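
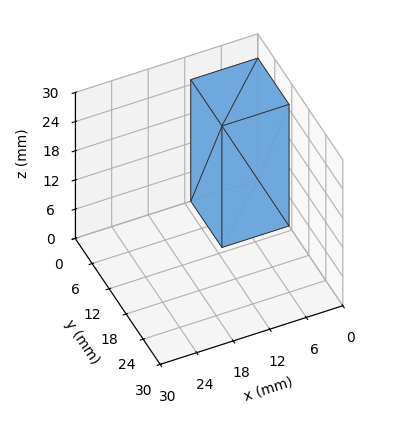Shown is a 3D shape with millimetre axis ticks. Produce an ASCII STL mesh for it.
Reading the render: the shape is a rectangular box, roughly 11 × 11 mm footprint and 25 mm tall (dimensions read to the nearest mm from the axis ticks). For the STL, each face is triangulated and given an outward normal.

solid part
  facet normal 0.0000 0.0000 -1.0000
    outer loop
      vertex 11.00 11.00 0.00
      vertex 11.00 0.00 0.00
      vertex 0.00 0.00 0.00
    endloop
  endfacet
  facet normal 0.0000 0.0000 -1.0000
    outer loop
      vertex 0.00 11.00 0.00
      vertex 11.00 11.00 0.00
      vertex 0.00 0.00 0.00
    endloop
  endfacet
  facet normal 0.0000 0.0000 1.0000
    outer loop
      vertex 0.00 0.00 25.00
      vertex 11.00 0.00 25.00
      vertex 11.00 11.00 25.00
    endloop
  endfacet
  facet normal 0.0000 0.0000 1.0000
    outer loop
      vertex 0.00 0.00 25.00
      vertex 11.00 11.00 25.00
      vertex 0.00 11.00 25.00
    endloop
  endfacet
  facet normal 0.0000 -1.0000 0.0000
    outer loop
      vertex 0.00 0.00 0.00
      vertex 11.00 0.00 0.00
      vertex 11.00 0.00 25.00
    endloop
  endfacet
  facet normal 0.0000 -1.0000 0.0000
    outer loop
      vertex 0.00 0.00 0.00
      vertex 11.00 0.00 25.00
      vertex 0.00 0.00 25.00
    endloop
  endfacet
  facet normal 0.0000 1.0000 0.0000
    outer loop
      vertex 11.00 11.00 25.00
      vertex 11.00 11.00 0.00
      vertex 0.00 11.00 0.00
    endloop
  endfacet
  facet normal 0.0000 1.0000 0.0000
    outer loop
      vertex 0.00 11.00 25.00
      vertex 11.00 11.00 25.00
      vertex 0.00 11.00 0.00
    endloop
  endfacet
  facet normal -1.0000 0.0000 0.0000
    outer loop
      vertex 0.00 11.00 25.00
      vertex 0.00 11.00 0.00
      vertex 0.00 0.00 0.00
    endloop
  endfacet
  facet normal -1.0000 0.0000 0.0000
    outer loop
      vertex 0.00 0.00 25.00
      vertex 0.00 11.00 25.00
      vertex 0.00 0.00 0.00
    endloop
  endfacet
  facet normal 1.0000 0.0000 0.0000
    outer loop
      vertex 11.00 0.00 0.00
      vertex 11.00 11.00 0.00
      vertex 11.00 11.00 25.00
    endloop
  endfacet
  facet normal 1.0000 0.0000 0.0000
    outer loop
      vertex 11.00 0.00 0.00
      vertex 11.00 11.00 25.00
      vertex 11.00 0.00 25.00
    endloop
  endfacet
endsolid part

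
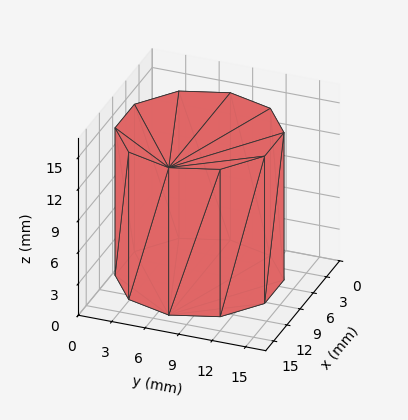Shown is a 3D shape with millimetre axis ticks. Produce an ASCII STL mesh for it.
Reading the render: the shape is a regular 10-sided prism (a cylinder approximated with 10 flat sides), circumscribed radius ≈ 7 mm, height ≈ 14 mm (dimensions read to the nearest mm from the axis ticks). For the STL, each face is triangulated and given an outward normal.

solid part
  facet normal 0.0000 0.0000 -1.0000
    outer loop
      vertex 9.2 13.7 0.0
      vertex 12.7 11.1 0.0
      vertex 14.0 7.0 0.0
    endloop
  endfacet
  facet normal 0.0000 0.0000 -1.0000
    outer loop
      vertex 4.8 13.7 0.0
      vertex 9.2 13.7 0.0
      vertex 14.0 7.0 0.0
    endloop
  endfacet
  facet normal 0.0000 0.0000 -1.0000
    outer loop
      vertex 1.3 11.1 0.0
      vertex 4.8 13.7 0.0
      vertex 14.0 7.0 0.0
    endloop
  endfacet
  facet normal 0.0000 0.0000 -1.0000
    outer loop
      vertex 0.0 7.0 0.0
      vertex 1.3 11.1 0.0
      vertex 14.0 7.0 0.0
    endloop
  endfacet
  facet normal 0.0000 0.0000 -1.0000
    outer loop
      vertex 1.3 2.9 0.0
      vertex 0.0 7.0 0.0
      vertex 14.0 7.0 0.0
    endloop
  endfacet
  facet normal 0.0000 0.0000 -1.0000
    outer loop
      vertex 4.8 0.3 0.0
      vertex 1.3 2.9 0.0
      vertex 14.0 7.0 0.0
    endloop
  endfacet
  facet normal 0.0000 0.0000 -1.0000
    outer loop
      vertex 9.2 0.3 0.0
      vertex 4.8 0.3 0.0
      vertex 14.0 7.0 0.0
    endloop
  endfacet
  facet normal 0.0000 0.0000 -1.0000
    outer loop
      vertex 12.7 2.9 0.0
      vertex 9.2 0.3 0.0
      vertex 14.0 7.0 0.0
    endloop
  endfacet
  facet normal 0.0000 0.0000 1.0000
    outer loop
      vertex 14.0 7.0 14.0
      vertex 12.7 11.1 14.0
      vertex 9.2 13.7 14.0
    endloop
  endfacet
  facet normal 0.0000 0.0000 1.0000
    outer loop
      vertex 14.0 7.0 14.0
      vertex 9.2 13.7 14.0
      vertex 4.8 13.7 14.0
    endloop
  endfacet
  facet normal 0.0000 0.0000 1.0000
    outer loop
      vertex 14.0 7.0 14.0
      vertex 4.8 13.7 14.0
      vertex 1.3 11.1 14.0
    endloop
  endfacet
  facet normal 0.0000 0.0000 1.0000
    outer loop
      vertex 14.0 7.0 14.0
      vertex 1.3 11.1 14.0
      vertex 0.0 7.0 14.0
    endloop
  endfacet
  facet normal 0.0000 0.0000 1.0000
    outer loop
      vertex 14.0 7.0 14.0
      vertex 0.0 7.0 14.0
      vertex 1.3 2.9 14.0
    endloop
  endfacet
  facet normal 0.0000 0.0000 1.0000
    outer loop
      vertex 14.0 7.0 14.0
      vertex 1.3 2.9 14.0
      vertex 4.8 0.3 14.0
    endloop
  endfacet
  facet normal 0.0000 0.0000 1.0000
    outer loop
      vertex 14.0 7.0 14.0
      vertex 4.8 0.3 14.0
      vertex 9.2 0.3 14.0
    endloop
  endfacet
  facet normal 0.0000 0.0000 1.0000
    outer loop
      vertex 14.0 7.0 14.0
      vertex 9.2 0.3 14.0
      vertex 12.7 2.9 14.0
    endloop
  endfacet
  facet normal 0.9532 0.3022 0.0000
    outer loop
      vertex 14.0 7.0 0.0
      vertex 12.7 11.1 0.0
      vertex 12.7 11.1 14.0
    endloop
  endfacet
  facet normal 0.9532 0.3022 0.0000
    outer loop
      vertex 14.0 7.0 0.0
      vertex 12.7 11.1 14.0
      vertex 14.0 7.0 14.0
    endloop
  endfacet
  facet normal 0.5963 0.8027 0.0000
    outer loop
      vertex 12.7 11.1 0.0
      vertex 9.2 13.7 0.0
      vertex 9.2 13.7 14.0
    endloop
  endfacet
  facet normal 0.5963 0.8027 0.0000
    outer loop
      vertex 12.7 11.1 0.0
      vertex 9.2 13.7 14.0
      vertex 12.7 11.1 14.0
    endloop
  endfacet
  facet normal 0.0000 1.0000 0.0000
    outer loop
      vertex 9.2 13.7 0.0
      vertex 4.8 13.7 0.0
      vertex 4.8 13.7 14.0
    endloop
  endfacet
  facet normal 0.0000 1.0000 0.0000
    outer loop
      vertex 9.2 13.7 0.0
      vertex 4.8 13.7 14.0
      vertex 9.2 13.7 14.0
    endloop
  endfacet
  facet normal -0.5963 0.8027 0.0000
    outer loop
      vertex 4.8 13.7 0.0
      vertex 1.3 11.1 0.0
      vertex 1.3 11.1 14.0
    endloop
  endfacet
  facet normal -0.5963 0.8027 0.0000
    outer loop
      vertex 4.8 13.7 0.0
      vertex 1.3 11.1 14.0
      vertex 4.8 13.7 14.0
    endloop
  endfacet
  facet normal -0.9532 0.3022 0.0000
    outer loop
      vertex 1.3 11.1 0.0
      vertex 0.0 7.0 0.0
      vertex 0.0 7.0 14.0
    endloop
  endfacet
  facet normal -0.9532 0.3022 0.0000
    outer loop
      vertex 1.3 11.1 0.0
      vertex 0.0 7.0 14.0
      vertex 1.3 11.1 14.0
    endloop
  endfacet
  facet normal -0.9532 -0.3022 0.0000
    outer loop
      vertex 0.0 7.0 0.0
      vertex 1.3 2.9 0.0
      vertex 1.3 2.9 14.0
    endloop
  endfacet
  facet normal -0.9532 -0.3022 0.0000
    outer loop
      vertex 0.0 7.0 0.0
      vertex 1.3 2.9 14.0
      vertex 0.0 7.0 14.0
    endloop
  endfacet
  facet normal -0.5963 -0.8027 0.0000
    outer loop
      vertex 1.3 2.9 0.0
      vertex 4.8 0.3 0.0
      vertex 4.8 0.3 14.0
    endloop
  endfacet
  facet normal -0.5963 -0.8027 0.0000
    outer loop
      vertex 1.3 2.9 0.0
      vertex 4.8 0.3 14.0
      vertex 1.3 2.9 14.0
    endloop
  endfacet
  facet normal 0.0000 -1.0000 0.0000
    outer loop
      vertex 4.8 0.3 0.0
      vertex 9.2 0.3 0.0
      vertex 9.2 0.3 14.0
    endloop
  endfacet
  facet normal 0.0000 -1.0000 0.0000
    outer loop
      vertex 4.8 0.3 0.0
      vertex 9.2 0.3 14.0
      vertex 4.8 0.3 14.0
    endloop
  endfacet
  facet normal 0.5963 -0.8027 0.0000
    outer loop
      vertex 9.2 0.3 0.0
      vertex 12.7 2.9 0.0
      vertex 12.7 2.9 14.0
    endloop
  endfacet
  facet normal 0.5963 -0.8027 0.0000
    outer loop
      vertex 9.2 0.3 0.0
      vertex 12.7 2.9 14.0
      vertex 9.2 0.3 14.0
    endloop
  endfacet
  facet normal 0.9532 -0.3022 0.0000
    outer loop
      vertex 12.7 2.9 0.0
      vertex 14.0 7.0 0.0
      vertex 14.0 7.0 14.0
    endloop
  endfacet
  facet normal 0.9532 -0.3022 0.0000
    outer loop
      vertex 12.7 2.9 0.0
      vertex 14.0 7.0 14.0
      vertex 12.7 2.9 14.0
    endloop
  endfacet
endsolid part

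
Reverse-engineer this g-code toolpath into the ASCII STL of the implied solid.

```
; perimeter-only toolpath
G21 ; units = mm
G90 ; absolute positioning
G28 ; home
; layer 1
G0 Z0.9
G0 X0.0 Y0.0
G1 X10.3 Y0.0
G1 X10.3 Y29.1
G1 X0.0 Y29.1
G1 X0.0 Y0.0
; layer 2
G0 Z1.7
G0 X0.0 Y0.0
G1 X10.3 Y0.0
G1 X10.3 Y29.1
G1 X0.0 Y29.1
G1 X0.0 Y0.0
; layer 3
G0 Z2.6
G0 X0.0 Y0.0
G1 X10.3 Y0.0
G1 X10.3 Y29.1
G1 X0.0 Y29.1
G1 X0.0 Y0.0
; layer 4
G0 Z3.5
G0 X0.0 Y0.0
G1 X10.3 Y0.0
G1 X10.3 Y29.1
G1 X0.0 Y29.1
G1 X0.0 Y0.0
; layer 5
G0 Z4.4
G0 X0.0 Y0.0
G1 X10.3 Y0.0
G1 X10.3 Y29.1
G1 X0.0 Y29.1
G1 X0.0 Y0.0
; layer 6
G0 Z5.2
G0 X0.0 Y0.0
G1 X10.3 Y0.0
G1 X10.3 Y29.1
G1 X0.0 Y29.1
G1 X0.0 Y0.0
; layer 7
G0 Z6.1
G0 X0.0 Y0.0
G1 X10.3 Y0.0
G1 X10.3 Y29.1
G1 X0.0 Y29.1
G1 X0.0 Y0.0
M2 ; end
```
solid part
  facet normal 0.0000 0.0000 -1.0000
    outer loop
      vertex 10.3 29.1 0.0
      vertex 10.3 0.0 0.0
      vertex 0.0 0.0 0.0
    endloop
  endfacet
  facet normal 0.0000 0.0000 -1.0000
    outer loop
      vertex 0.0 29.1 0.0
      vertex 10.3 29.1 0.0
      vertex 0.0 0.0 0.0
    endloop
  endfacet
  facet normal 0.0000 0.0000 1.0000
    outer loop
      vertex 0.0 0.0 6.1
      vertex 10.3 0.0 6.1
      vertex 10.3 29.1 6.1
    endloop
  endfacet
  facet normal 0.0000 0.0000 1.0000
    outer loop
      vertex 0.0 0.0 6.1
      vertex 10.3 29.1 6.1
      vertex 0.0 29.1 6.1
    endloop
  endfacet
  facet normal 0.0000 -1.0000 0.0000
    outer loop
      vertex 0.0 0.0 0.0
      vertex 10.3 0.0 0.0
      vertex 10.3 0.0 6.1
    endloop
  endfacet
  facet normal 0.0000 -1.0000 0.0000
    outer loop
      vertex 0.0 0.0 0.0
      vertex 10.3 0.0 6.1
      vertex 0.0 0.0 6.1
    endloop
  endfacet
  facet normal 0.0000 1.0000 0.0000
    outer loop
      vertex 10.3 29.1 6.1
      vertex 10.3 29.1 0.0
      vertex 0.0 29.1 0.0
    endloop
  endfacet
  facet normal 0.0000 1.0000 0.0000
    outer loop
      vertex 0.0 29.1 6.1
      vertex 10.3 29.1 6.1
      vertex 0.0 29.1 0.0
    endloop
  endfacet
  facet normal -1.0000 0.0000 0.0000
    outer loop
      vertex 0.0 29.1 6.1
      vertex 0.0 29.1 0.0
      vertex 0.0 0.0 0.0
    endloop
  endfacet
  facet normal -1.0000 0.0000 0.0000
    outer loop
      vertex 0.0 0.0 6.1
      vertex 0.0 29.1 6.1
      vertex 0.0 0.0 0.0
    endloop
  endfacet
  facet normal 1.0000 0.0000 0.0000
    outer loop
      vertex 10.3 0.0 0.0
      vertex 10.3 29.1 0.0
      vertex 10.3 29.1 6.1
    endloop
  endfacet
  facet normal 1.0000 0.0000 0.0000
    outer loop
      vertex 10.3 0.0 0.0
      vertex 10.3 29.1 6.1
      vertex 10.3 0.0 6.1
    endloop
  endfacet
endsolid part

The G0 Z moves step by Δz≈0.9 mm. Every layer's G1 loop is the same polygon, so the solid is a straight extrusion of it from z=0 to z≈6.1. Closing with flat bottom and top caps and triangulating gives 12 facets — a rectangular box, roughly 10.3 × 29.1 mm footprint and 6.1 mm tall.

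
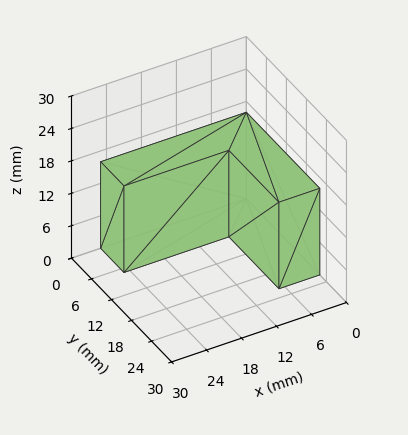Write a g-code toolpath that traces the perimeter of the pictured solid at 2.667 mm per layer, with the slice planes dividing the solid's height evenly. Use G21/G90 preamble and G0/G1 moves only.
Reading the render: the shape is an L-shaped prism: outer 25 × 22 mm, arm thicknesses ≈ 7 mm (horizontal) and 7 mm (vertical), extruded 16 mm in z (dimensions read to the nearest mm from the axis ticks). For the g-code, the solid's height is divided into equal slices at the stated Δz and each level perimeter traced with G1 moves after a G0 lift.

; perimeter-only toolpath
G21 ; units = mm
G90 ; absolute positioning
G28 ; home
; layer 1
G0 Z2.667
G0 X0.000 Y0.000
G1 X25.000 Y0.000
G1 X25.000 Y7.000
G1 X7.000 Y7.000
G1 X7.000 Y22.000
G1 X0.000 Y22.000
G1 X0.000 Y0.000
; layer 2
G0 Z5.333
G0 X0.000 Y0.000
G1 X25.000 Y0.000
G1 X25.000 Y7.000
G1 X7.000 Y7.000
G1 X7.000 Y22.000
G1 X0.000 Y22.000
G1 X0.000 Y0.000
; layer 3
G0 Z8.000
G0 X0.000 Y0.000
G1 X25.000 Y0.000
G1 X25.000 Y7.000
G1 X7.000 Y7.000
G1 X7.000 Y22.000
G1 X0.000 Y22.000
G1 X0.000 Y0.000
; layer 4
G0 Z10.667
G0 X0.000 Y0.000
G1 X25.000 Y0.000
G1 X25.000 Y7.000
G1 X7.000 Y7.000
G1 X7.000 Y22.000
G1 X0.000 Y22.000
G1 X0.000 Y0.000
; layer 5
G0 Z13.333
G0 X0.000 Y0.000
G1 X25.000 Y0.000
G1 X25.000 Y7.000
G1 X7.000 Y7.000
G1 X7.000 Y22.000
G1 X0.000 Y22.000
G1 X0.000 Y0.000
; layer 6
G0 Z16.000
G0 X0.000 Y0.000
G1 X25.000 Y0.000
G1 X25.000 Y7.000
G1 X7.000 Y7.000
G1 X7.000 Y22.000
G1 X0.000 Y22.000
G1 X0.000 Y0.000
M2 ; end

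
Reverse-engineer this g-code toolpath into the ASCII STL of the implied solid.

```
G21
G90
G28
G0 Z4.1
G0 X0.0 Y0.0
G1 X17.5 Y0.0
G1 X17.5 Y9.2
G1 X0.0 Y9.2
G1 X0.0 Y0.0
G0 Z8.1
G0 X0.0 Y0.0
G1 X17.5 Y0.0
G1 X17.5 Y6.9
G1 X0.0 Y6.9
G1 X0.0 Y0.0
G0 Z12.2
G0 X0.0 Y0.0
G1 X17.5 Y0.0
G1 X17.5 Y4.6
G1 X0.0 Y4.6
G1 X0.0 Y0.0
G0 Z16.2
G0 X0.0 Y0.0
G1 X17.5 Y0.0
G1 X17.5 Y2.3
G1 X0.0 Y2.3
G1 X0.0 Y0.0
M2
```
solid part
  facet normal 0.0000 0.0000 -1.0000
    outer loop
      vertex 17.5 11.5 0.0
      vertex 17.5 0.0 0.0
      vertex 0.0 0.0 0.0
    endloop
  endfacet
  facet normal 0.0000 0.0000 -1.0000
    outer loop
      vertex 0.0 11.5 0.0
      vertex 17.5 11.5 0.0
      vertex 0.0 0.0 0.0
    endloop
  endfacet
  facet normal 0.0000 -1.0000 0.0000
    outer loop
      vertex 0.0 0.0 0.0
      vertex 17.5 0.0 0.0
      vertex 17.5 0.0 20.3
    endloop
  endfacet
  facet normal 0.0000 -1.0000 0.0000
    outer loop
      vertex 0.0 0.0 0.0
      vertex 17.5 0.0 20.3
      vertex 0.0 0.0 20.3
    endloop
  endfacet
  facet normal 0.0000 0.8701 0.4929
    outer loop
      vertex 0.0 0.0 20.3
      vertex 17.5 0.0 20.3
      vertex 17.5 11.5 0.0
    endloop
  endfacet
  facet normal 0.0000 0.8701 0.4929
    outer loop
      vertex 0.0 0.0 20.3
      vertex 17.5 11.5 0.0
      vertex 0.0 11.5 0.0
    endloop
  endfacet
  facet normal -1.0000 0.0000 0.0000
    outer loop
      vertex 0.0 0.0 20.3
      vertex 0.0 11.5 0.0
      vertex 0.0 0.0 0.0
    endloop
  endfacet
  facet normal 1.0000 0.0000 0.0000
    outer loop
      vertex 17.5 0.0 0.0
      vertex 17.5 11.5 0.0
      vertex 17.5 0.0 20.3
    endloop
  endfacet
endsolid part

The G0 Z moves step by Δz≈4.1 mm. The G1 loops shrink linearly with z, so the solid tapers from its base footprint up to z≈20.3. Closing with a flat bottom cap and the tapered top and triangulating gives 8 facets — a wedge (ramp): 17.5 × 11.5 mm base, rising to 20.3 mm along the y=0 edge and sloping linearly to z=0 at y=11.5.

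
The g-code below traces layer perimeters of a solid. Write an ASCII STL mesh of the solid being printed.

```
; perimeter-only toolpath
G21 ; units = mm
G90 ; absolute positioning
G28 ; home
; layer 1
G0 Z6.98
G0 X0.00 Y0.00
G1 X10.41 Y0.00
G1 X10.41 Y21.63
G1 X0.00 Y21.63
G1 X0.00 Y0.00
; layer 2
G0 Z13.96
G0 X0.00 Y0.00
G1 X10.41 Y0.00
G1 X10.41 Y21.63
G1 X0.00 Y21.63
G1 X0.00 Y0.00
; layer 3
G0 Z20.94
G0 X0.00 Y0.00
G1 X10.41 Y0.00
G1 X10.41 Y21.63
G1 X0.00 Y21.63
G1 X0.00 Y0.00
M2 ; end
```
solid part
  facet normal 0.0000 0.0000 -1.0000
    outer loop
      vertex 10.41 21.63 0.00
      vertex 10.41 0.00 0.00
      vertex 0.00 0.00 0.00
    endloop
  endfacet
  facet normal 0.0000 0.0000 -1.0000
    outer loop
      vertex 0.00 21.63 0.00
      vertex 10.41 21.63 0.00
      vertex 0.00 0.00 0.00
    endloop
  endfacet
  facet normal 0.0000 0.0000 1.0000
    outer loop
      vertex 0.00 0.00 20.94
      vertex 10.41 0.00 20.94
      vertex 10.41 21.63 20.94
    endloop
  endfacet
  facet normal 0.0000 0.0000 1.0000
    outer loop
      vertex 0.00 0.00 20.94
      vertex 10.41 21.63 20.94
      vertex 0.00 21.63 20.94
    endloop
  endfacet
  facet normal 0.0000 -1.0000 0.0000
    outer loop
      vertex 0.00 0.00 0.00
      vertex 10.41 0.00 0.00
      vertex 10.41 0.00 20.94
    endloop
  endfacet
  facet normal 0.0000 -1.0000 0.0000
    outer loop
      vertex 0.00 0.00 0.00
      vertex 10.41 0.00 20.94
      vertex 0.00 0.00 20.94
    endloop
  endfacet
  facet normal 0.0000 1.0000 0.0000
    outer loop
      vertex 10.41 21.63 20.94
      vertex 10.41 21.63 0.00
      vertex 0.00 21.63 0.00
    endloop
  endfacet
  facet normal 0.0000 1.0000 0.0000
    outer loop
      vertex 0.00 21.63 20.94
      vertex 10.41 21.63 20.94
      vertex 0.00 21.63 0.00
    endloop
  endfacet
  facet normal -1.0000 0.0000 0.0000
    outer loop
      vertex 0.00 21.63 20.94
      vertex 0.00 21.63 0.00
      vertex 0.00 0.00 0.00
    endloop
  endfacet
  facet normal -1.0000 0.0000 0.0000
    outer loop
      vertex 0.00 0.00 20.94
      vertex 0.00 21.63 20.94
      vertex 0.00 0.00 0.00
    endloop
  endfacet
  facet normal 1.0000 0.0000 0.0000
    outer loop
      vertex 10.41 0.00 0.00
      vertex 10.41 21.63 0.00
      vertex 10.41 21.63 20.94
    endloop
  endfacet
  facet normal 1.0000 0.0000 0.0000
    outer loop
      vertex 10.41 0.00 0.00
      vertex 10.41 21.63 20.94
      vertex 10.41 0.00 20.94
    endloop
  endfacet
endsolid part

The G0 Z moves step by Δz≈6.98 mm. Every layer's G1 loop is the same polygon, so the solid is a straight extrusion of it from z=0 to z≈20.9. Closing with flat bottom and top caps and triangulating gives 12 facets — a rectangular box, roughly 10.4 × 21.6 mm footprint and 20.9 mm tall.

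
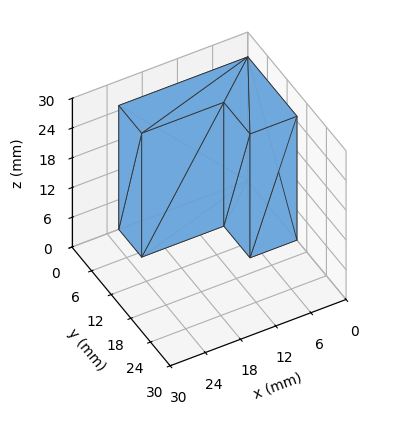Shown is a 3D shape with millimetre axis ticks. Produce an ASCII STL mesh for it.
Reading the render: the shape is an L-shaped prism: outer 22 × 15 mm, arm thicknesses ≈ 7 mm (horizontal) and 8 mm (vertical), extruded 25 mm in z (dimensions read to the nearest mm from the axis ticks). For the STL, each face is triangulated and given an outward normal.

solid part
  facet normal 0.0000 0.0000 -1.0000
    outer loop
      vertex 22.000 7.000 0.000
      vertex 22.000 0.000 0.000
      vertex 0.000 0.000 0.000
    endloop
  endfacet
  facet normal 0.0000 0.0000 -1.0000
    outer loop
      vertex 8.000 7.000 0.000
      vertex 22.000 7.000 0.000
      vertex 0.000 0.000 0.000
    endloop
  endfacet
  facet normal 0.0000 0.0000 -1.0000
    outer loop
      vertex 8.000 15.000 0.000
      vertex 8.000 7.000 0.000
      vertex 0.000 0.000 0.000
    endloop
  endfacet
  facet normal 0.0000 0.0000 -1.0000
    outer loop
      vertex 0.000 15.000 0.000
      vertex 8.000 15.000 0.000
      vertex 0.000 0.000 0.000
    endloop
  endfacet
  facet normal 0.0000 0.0000 1.0000
    outer loop
      vertex 0.000 0.000 25.000
      vertex 22.000 0.000 25.000
      vertex 22.000 7.000 25.000
    endloop
  endfacet
  facet normal 0.0000 0.0000 1.0000
    outer loop
      vertex 0.000 0.000 25.000
      vertex 22.000 7.000 25.000
      vertex 8.000 7.000 25.000
    endloop
  endfacet
  facet normal 0.0000 0.0000 1.0000
    outer loop
      vertex 0.000 0.000 25.000
      vertex 8.000 7.000 25.000
      vertex 8.000 15.000 25.000
    endloop
  endfacet
  facet normal 0.0000 0.0000 1.0000
    outer loop
      vertex 0.000 0.000 25.000
      vertex 8.000 15.000 25.000
      vertex 0.000 15.000 25.000
    endloop
  endfacet
  facet normal 0.0000 -1.0000 0.0000
    outer loop
      vertex 0.000 0.000 0.000
      vertex 22.000 0.000 0.000
      vertex 22.000 0.000 25.000
    endloop
  endfacet
  facet normal 0.0000 -1.0000 0.0000
    outer loop
      vertex 0.000 0.000 0.000
      vertex 22.000 0.000 25.000
      vertex 0.000 0.000 25.000
    endloop
  endfacet
  facet normal 1.0000 0.0000 0.0000
    outer loop
      vertex 22.000 0.000 0.000
      vertex 22.000 7.000 0.000
      vertex 22.000 7.000 25.000
    endloop
  endfacet
  facet normal 1.0000 0.0000 0.0000
    outer loop
      vertex 22.000 0.000 0.000
      vertex 22.000 7.000 25.000
      vertex 22.000 0.000 25.000
    endloop
  endfacet
  facet normal 0.0000 1.0000 0.0000
    outer loop
      vertex 22.000 7.000 0.000
      vertex 8.000 7.000 0.000
      vertex 8.000 7.000 25.000
    endloop
  endfacet
  facet normal 0.0000 1.0000 0.0000
    outer loop
      vertex 22.000 7.000 0.000
      vertex 8.000 7.000 25.000
      vertex 22.000 7.000 25.000
    endloop
  endfacet
  facet normal 1.0000 0.0000 0.0000
    outer loop
      vertex 8.000 7.000 0.000
      vertex 8.000 15.000 0.000
      vertex 8.000 15.000 25.000
    endloop
  endfacet
  facet normal 1.0000 0.0000 0.0000
    outer loop
      vertex 8.000 7.000 0.000
      vertex 8.000 15.000 25.000
      vertex 8.000 7.000 25.000
    endloop
  endfacet
  facet normal 0.0000 1.0000 0.0000
    outer loop
      vertex 8.000 15.000 0.000
      vertex 0.000 15.000 0.000
      vertex 0.000 15.000 25.000
    endloop
  endfacet
  facet normal 0.0000 1.0000 0.0000
    outer loop
      vertex 8.000 15.000 0.000
      vertex 0.000 15.000 25.000
      vertex 8.000 15.000 25.000
    endloop
  endfacet
  facet normal -1.0000 0.0000 0.0000
    outer loop
      vertex 0.000 15.000 0.000
      vertex 0.000 0.000 0.000
      vertex 0.000 0.000 25.000
    endloop
  endfacet
  facet normal -1.0000 0.0000 0.0000
    outer loop
      vertex 0.000 15.000 0.000
      vertex 0.000 0.000 25.000
      vertex 0.000 15.000 25.000
    endloop
  endfacet
endsolid part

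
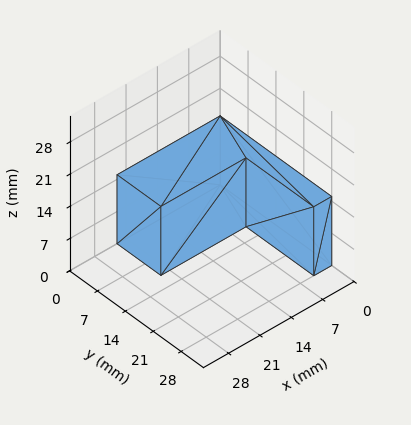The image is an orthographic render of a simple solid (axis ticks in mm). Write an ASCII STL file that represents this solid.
Reading the render: the shape is an L-shaped prism: outer 23 × 28 mm, arm thicknesses ≈ 11 mm (horizontal) and 4 mm (vertical), extruded 15 mm in z (dimensions read to the nearest mm from the axis ticks). For the STL, each face is triangulated and given an outward normal.

solid part
  facet normal 0.0000 0.0000 -1.0000
    outer loop
      vertex 23.000 11.000 0.000
      vertex 23.000 0.000 0.000
      vertex 0.000 0.000 0.000
    endloop
  endfacet
  facet normal 0.0000 0.0000 -1.0000
    outer loop
      vertex 4.000 11.000 0.000
      vertex 23.000 11.000 0.000
      vertex 0.000 0.000 0.000
    endloop
  endfacet
  facet normal 0.0000 0.0000 -1.0000
    outer loop
      vertex 4.000 28.000 0.000
      vertex 4.000 11.000 0.000
      vertex 0.000 0.000 0.000
    endloop
  endfacet
  facet normal 0.0000 0.0000 -1.0000
    outer loop
      vertex 0.000 28.000 0.000
      vertex 4.000 28.000 0.000
      vertex 0.000 0.000 0.000
    endloop
  endfacet
  facet normal 0.0000 0.0000 1.0000
    outer loop
      vertex 0.000 0.000 15.000
      vertex 23.000 0.000 15.000
      vertex 23.000 11.000 15.000
    endloop
  endfacet
  facet normal 0.0000 0.0000 1.0000
    outer loop
      vertex 0.000 0.000 15.000
      vertex 23.000 11.000 15.000
      vertex 4.000 11.000 15.000
    endloop
  endfacet
  facet normal 0.0000 0.0000 1.0000
    outer loop
      vertex 0.000 0.000 15.000
      vertex 4.000 11.000 15.000
      vertex 4.000 28.000 15.000
    endloop
  endfacet
  facet normal 0.0000 0.0000 1.0000
    outer loop
      vertex 0.000 0.000 15.000
      vertex 4.000 28.000 15.000
      vertex 0.000 28.000 15.000
    endloop
  endfacet
  facet normal 0.0000 -1.0000 0.0000
    outer loop
      vertex 0.000 0.000 0.000
      vertex 23.000 0.000 0.000
      vertex 23.000 0.000 15.000
    endloop
  endfacet
  facet normal 0.0000 -1.0000 0.0000
    outer loop
      vertex 0.000 0.000 0.000
      vertex 23.000 0.000 15.000
      vertex 0.000 0.000 15.000
    endloop
  endfacet
  facet normal 1.0000 0.0000 0.0000
    outer loop
      vertex 23.000 0.000 0.000
      vertex 23.000 11.000 0.000
      vertex 23.000 11.000 15.000
    endloop
  endfacet
  facet normal 1.0000 0.0000 0.0000
    outer loop
      vertex 23.000 0.000 0.000
      vertex 23.000 11.000 15.000
      vertex 23.000 0.000 15.000
    endloop
  endfacet
  facet normal 0.0000 1.0000 0.0000
    outer loop
      vertex 23.000 11.000 0.000
      vertex 4.000 11.000 0.000
      vertex 4.000 11.000 15.000
    endloop
  endfacet
  facet normal 0.0000 1.0000 0.0000
    outer loop
      vertex 23.000 11.000 0.000
      vertex 4.000 11.000 15.000
      vertex 23.000 11.000 15.000
    endloop
  endfacet
  facet normal 1.0000 0.0000 0.0000
    outer loop
      vertex 4.000 11.000 0.000
      vertex 4.000 28.000 0.000
      vertex 4.000 28.000 15.000
    endloop
  endfacet
  facet normal 1.0000 0.0000 0.0000
    outer loop
      vertex 4.000 11.000 0.000
      vertex 4.000 28.000 15.000
      vertex 4.000 11.000 15.000
    endloop
  endfacet
  facet normal 0.0000 1.0000 0.0000
    outer loop
      vertex 4.000 28.000 0.000
      vertex 0.000 28.000 0.000
      vertex 0.000 28.000 15.000
    endloop
  endfacet
  facet normal 0.0000 1.0000 0.0000
    outer loop
      vertex 4.000 28.000 0.000
      vertex 0.000 28.000 15.000
      vertex 4.000 28.000 15.000
    endloop
  endfacet
  facet normal -1.0000 0.0000 0.0000
    outer loop
      vertex 0.000 28.000 0.000
      vertex 0.000 0.000 0.000
      vertex 0.000 0.000 15.000
    endloop
  endfacet
  facet normal -1.0000 0.0000 0.0000
    outer loop
      vertex 0.000 28.000 0.000
      vertex 0.000 0.000 15.000
      vertex 0.000 28.000 15.000
    endloop
  endfacet
endsolid part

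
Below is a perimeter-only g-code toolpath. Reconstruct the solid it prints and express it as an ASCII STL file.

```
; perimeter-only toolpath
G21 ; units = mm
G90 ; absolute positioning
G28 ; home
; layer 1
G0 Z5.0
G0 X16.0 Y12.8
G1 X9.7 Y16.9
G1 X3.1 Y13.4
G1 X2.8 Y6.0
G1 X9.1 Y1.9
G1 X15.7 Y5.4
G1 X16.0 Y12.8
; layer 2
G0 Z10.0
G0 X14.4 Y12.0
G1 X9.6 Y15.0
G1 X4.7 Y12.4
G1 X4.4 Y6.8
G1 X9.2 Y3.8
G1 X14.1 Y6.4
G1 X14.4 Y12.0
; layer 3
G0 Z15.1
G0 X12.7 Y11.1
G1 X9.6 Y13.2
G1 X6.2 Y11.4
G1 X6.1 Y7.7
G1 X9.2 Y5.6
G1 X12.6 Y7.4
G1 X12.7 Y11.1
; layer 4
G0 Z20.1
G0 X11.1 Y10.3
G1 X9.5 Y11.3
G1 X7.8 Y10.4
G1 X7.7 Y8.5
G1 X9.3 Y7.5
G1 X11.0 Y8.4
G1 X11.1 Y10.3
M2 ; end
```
solid part
  facet normal 0.0000 0.0000 -1.0000
    outer loop
      vertex 1.5 14.4 0.0
      vertex 9.8 18.8 0.0
      vertex 17.7 13.7 0.0
    endloop
  endfacet
  facet normal 0.0000 0.0000 -1.0000
    outer loop
      vertex 1.1 5.1 0.0
      vertex 1.5 14.4 0.0
      vertex 17.7 13.7 0.0
    endloop
  endfacet
  facet normal 0.0000 0.0000 -1.0000
    outer loop
      vertex 9.0 0.0 0.0
      vertex 1.1 5.1 0.0
      vertex 17.7 13.7 0.0
    endloop
  endfacet
  facet normal 0.0000 0.0000 -1.0000
    outer loop
      vertex 17.3 4.4 0.0
      vertex 9.0 0.0 0.0
      vertex 17.7 13.7 0.0
    endloop
  endfacet
  facet normal 0.5161 0.7994 0.3076
    outer loop
      vertex 17.7 13.7 0.0
      vertex 9.8 18.8 0.0
      vertex 9.4 9.4 25.1
    endloop
  endfacet
  facet normal -0.4456 0.8407 0.3077
    outer loop
      vertex 9.8 18.8 0.0
      vertex 1.5 14.4 0.0
      vertex 9.4 9.4 25.1
    endloop
  endfacet
  facet normal -0.9507 0.0409 0.3074
    outer loop
      vertex 1.5 14.4 0.0
      vertex 1.1 5.1 0.0
      vertex 9.4 9.4 25.1
    endloop
  endfacet
  facet normal -0.5161 -0.7994 0.3076
    outer loop
      vertex 1.1 5.1 0.0
      vertex 9.0 0.0 0.0
      vertex 9.4 9.4 25.1
    endloop
  endfacet
  facet normal 0.4456 -0.8407 0.3077
    outer loop
      vertex 9.0 0.0 0.0
      vertex 17.3 4.4 0.0
      vertex 9.4 9.4 25.1
    endloop
  endfacet
  facet normal 0.9507 -0.0409 0.3074
    outer loop
      vertex 17.3 4.4 0.0
      vertex 17.7 13.7 0.0
      vertex 9.4 9.4 25.1
    endloop
  endfacet
endsolid part

The G0 Z moves step by Δz≈5.0 mm. The G1 loops shrink linearly with z, so the solid tapers from its base footprint up to z≈25.1. Closing with a flat bottom cap and the tapered top and triangulating gives 10 facets — a regular 6-sided pyramid, base circumscribed radius ≈ 9.4 mm, apex at z ≈ 25.1 mm.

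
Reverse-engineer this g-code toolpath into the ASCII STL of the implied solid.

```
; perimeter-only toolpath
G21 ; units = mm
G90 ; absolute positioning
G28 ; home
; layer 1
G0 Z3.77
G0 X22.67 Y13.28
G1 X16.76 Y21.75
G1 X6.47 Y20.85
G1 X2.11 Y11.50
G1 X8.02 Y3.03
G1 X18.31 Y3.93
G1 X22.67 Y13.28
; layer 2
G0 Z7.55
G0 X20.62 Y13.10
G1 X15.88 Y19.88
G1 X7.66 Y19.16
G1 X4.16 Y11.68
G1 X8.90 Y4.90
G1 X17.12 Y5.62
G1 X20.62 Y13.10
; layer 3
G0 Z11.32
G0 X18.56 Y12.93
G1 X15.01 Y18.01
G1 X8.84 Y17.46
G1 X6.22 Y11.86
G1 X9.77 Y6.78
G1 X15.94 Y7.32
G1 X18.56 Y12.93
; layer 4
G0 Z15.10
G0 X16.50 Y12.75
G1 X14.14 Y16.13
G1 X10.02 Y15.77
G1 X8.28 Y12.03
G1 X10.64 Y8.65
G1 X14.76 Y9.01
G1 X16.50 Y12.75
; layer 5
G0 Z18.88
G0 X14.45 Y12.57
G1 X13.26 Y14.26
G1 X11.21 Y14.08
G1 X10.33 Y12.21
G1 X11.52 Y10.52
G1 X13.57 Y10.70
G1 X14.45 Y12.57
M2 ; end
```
solid part
  facet normal 0.0000 0.0000 -1.0000
    outer loop
      vertex 5.29 22.54 0.00
      vertex 17.63 23.62 0.00
      vertex 24.73 13.46 0.00
    endloop
  endfacet
  facet normal 0.0000 0.0000 -1.0000
    outer loop
      vertex 0.05 11.32 0.00
      vertex 5.29 22.54 0.00
      vertex 24.73 13.46 0.00
    endloop
  endfacet
  facet normal 0.0000 0.0000 -1.0000
    outer loop
      vertex 7.15 1.16 0.00
      vertex 0.05 11.32 0.00
      vertex 24.73 13.46 0.00
    endloop
  endfacet
  facet normal 0.0000 0.0000 -1.0000
    outer loop
      vertex 19.49 2.24 0.00
      vertex 7.15 1.16 0.00
      vertex 24.73 13.46 0.00
    endloop
  endfacet
  facet normal 0.7408 0.5177 0.4281
    outer loop
      vertex 24.73 13.46 0.00
      vertex 17.63 23.62 0.00
      vertex 12.39 12.39 22.65
    endloop
  endfacet
  facet normal -0.0788 0.9003 0.4281
    outer loop
      vertex 17.63 23.62 0.00
      vertex 5.29 22.54 0.00
      vertex 12.39 12.39 22.65
    endloop
  endfacet
  facet normal -0.8189 0.3824 0.4281
    outer loop
      vertex 5.29 22.54 0.00
      vertex 0.05 11.32 0.00
      vertex 12.39 12.39 22.65
    endloop
  endfacet
  facet normal -0.7408 -0.5177 0.4281
    outer loop
      vertex 0.05 11.32 0.00
      vertex 7.15 1.16 0.00
      vertex 12.39 12.39 22.65
    endloop
  endfacet
  facet normal 0.0788 -0.9003 0.4281
    outer loop
      vertex 7.15 1.16 0.00
      vertex 19.49 2.24 0.00
      vertex 12.39 12.39 22.65
    endloop
  endfacet
  facet normal 0.8189 -0.3824 0.4281
    outer loop
      vertex 19.49 2.24 0.00
      vertex 24.73 13.46 0.00
      vertex 12.39 12.39 22.65
    endloop
  endfacet
endsolid part

The G0 Z moves step by Δz≈3.77 mm. The G1 loops shrink linearly with z, so the solid tapers from its base footprint up to z≈22.6. Closing with a flat bottom cap and the tapered top and triangulating gives 10 facets — a regular 6-sided pyramid, base circumscribed radius ≈ 12.4 mm, apex at z ≈ 22.6 mm.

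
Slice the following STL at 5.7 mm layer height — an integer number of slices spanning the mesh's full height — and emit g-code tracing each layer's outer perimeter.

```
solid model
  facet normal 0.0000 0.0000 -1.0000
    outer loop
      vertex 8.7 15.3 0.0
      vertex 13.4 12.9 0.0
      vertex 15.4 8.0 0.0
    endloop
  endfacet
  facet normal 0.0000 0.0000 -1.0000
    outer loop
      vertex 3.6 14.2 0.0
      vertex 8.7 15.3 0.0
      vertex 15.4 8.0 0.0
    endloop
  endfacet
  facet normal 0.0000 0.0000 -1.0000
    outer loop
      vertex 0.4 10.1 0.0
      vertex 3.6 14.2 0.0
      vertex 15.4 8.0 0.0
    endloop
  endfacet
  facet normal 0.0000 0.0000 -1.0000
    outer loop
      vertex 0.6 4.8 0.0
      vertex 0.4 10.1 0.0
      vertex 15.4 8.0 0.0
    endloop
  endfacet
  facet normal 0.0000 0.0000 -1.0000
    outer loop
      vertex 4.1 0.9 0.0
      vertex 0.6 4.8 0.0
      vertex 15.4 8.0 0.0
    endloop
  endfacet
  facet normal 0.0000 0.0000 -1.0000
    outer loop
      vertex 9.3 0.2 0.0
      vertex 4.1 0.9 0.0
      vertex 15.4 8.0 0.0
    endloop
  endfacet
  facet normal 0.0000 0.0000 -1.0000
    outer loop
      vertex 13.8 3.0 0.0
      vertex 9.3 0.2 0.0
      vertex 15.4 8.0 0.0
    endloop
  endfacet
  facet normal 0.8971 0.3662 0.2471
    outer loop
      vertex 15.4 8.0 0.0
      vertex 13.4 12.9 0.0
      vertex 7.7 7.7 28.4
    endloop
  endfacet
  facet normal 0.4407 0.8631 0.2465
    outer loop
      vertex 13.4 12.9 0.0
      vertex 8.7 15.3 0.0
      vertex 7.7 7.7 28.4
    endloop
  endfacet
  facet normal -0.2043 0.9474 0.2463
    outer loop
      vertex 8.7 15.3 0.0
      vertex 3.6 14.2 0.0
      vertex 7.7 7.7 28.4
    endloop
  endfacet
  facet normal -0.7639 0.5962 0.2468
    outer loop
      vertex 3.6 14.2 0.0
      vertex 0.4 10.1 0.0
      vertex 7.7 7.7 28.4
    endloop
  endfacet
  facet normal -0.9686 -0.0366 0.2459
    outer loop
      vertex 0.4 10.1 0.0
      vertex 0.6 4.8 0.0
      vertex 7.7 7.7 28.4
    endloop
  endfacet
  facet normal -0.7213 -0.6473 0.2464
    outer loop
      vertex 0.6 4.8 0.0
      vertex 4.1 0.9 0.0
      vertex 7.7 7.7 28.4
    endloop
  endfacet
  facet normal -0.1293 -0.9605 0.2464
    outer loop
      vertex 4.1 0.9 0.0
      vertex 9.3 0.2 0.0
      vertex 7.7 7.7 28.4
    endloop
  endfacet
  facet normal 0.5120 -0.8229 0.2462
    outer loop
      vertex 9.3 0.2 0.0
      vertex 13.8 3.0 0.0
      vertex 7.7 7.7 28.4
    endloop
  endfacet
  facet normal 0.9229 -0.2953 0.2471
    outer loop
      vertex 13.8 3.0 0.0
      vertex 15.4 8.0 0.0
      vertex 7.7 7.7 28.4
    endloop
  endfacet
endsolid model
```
; perimeter-only toolpath
G21 ; units = mm
G90 ; absolute positioning
G28 ; home
; layer 1
G0 Z5.7
G0 X13.9 Y7.9
G1 X12.3 Y11.9
G1 X8.5 Y13.8
G1 X4.4 Y12.9
G1 X1.9 Y9.6
G1 X2.0 Y5.4
G1 X4.8 Y2.3
G1 X9.0 Y1.7
G1 X12.6 Y3.9
G1 X13.9 Y7.9
; layer 2
G0 Z11.4
G0 X12.3 Y7.9
G1 X11.1 Y10.8
G1 X8.3 Y12.3
G1 X5.2 Y11.6
G1 X3.3 Y9.1
G1 X3.4 Y6.0
G1 X5.5 Y3.6
G1 X8.7 Y3.2
G1 X11.4 Y4.9
G1 X12.3 Y7.9
; layer 3
G0 Z17.0
G0 X10.8 Y7.8
G1 X10.0 Y9.8
G1 X8.1 Y10.7
G1 X6.1 Y10.3
G1 X4.8 Y8.7
G1 X4.9 Y6.5
G1 X6.3 Y5.0
G1 X8.3 Y4.7
G1 X10.1 Y5.8
G1 X10.8 Y7.8
; layer 4
G0 Z22.7
G0 X9.2 Y7.8
G1 X8.8 Y8.7
G1 X7.9 Y9.2
G1 X6.9 Y9.0
G1 X6.2 Y8.2
G1 X6.3 Y7.1
G1 X7.0 Y6.3
G1 X8.0 Y6.2
G1 X8.9 Y6.8
G1 X9.2 Y7.8
M2 ; end

The solid is a regular 9-sided pyramid, base circumscribed radius ≈ 7.7 mm, apex at z ≈ 28.4 mm. Slicing at Δz = 5.7 mm — 5 equal slices spanning the solid's height, so layer i sits at z = i·h/5 — gives 4 non-empty perimeters. Each is a 9-segment closed polygon; G0 lifts to the layer z and rapids to the start vertex, then G1 traces the edges. The cross-section shrinks linearly with z (the slice at the apex is degenerate and omitted).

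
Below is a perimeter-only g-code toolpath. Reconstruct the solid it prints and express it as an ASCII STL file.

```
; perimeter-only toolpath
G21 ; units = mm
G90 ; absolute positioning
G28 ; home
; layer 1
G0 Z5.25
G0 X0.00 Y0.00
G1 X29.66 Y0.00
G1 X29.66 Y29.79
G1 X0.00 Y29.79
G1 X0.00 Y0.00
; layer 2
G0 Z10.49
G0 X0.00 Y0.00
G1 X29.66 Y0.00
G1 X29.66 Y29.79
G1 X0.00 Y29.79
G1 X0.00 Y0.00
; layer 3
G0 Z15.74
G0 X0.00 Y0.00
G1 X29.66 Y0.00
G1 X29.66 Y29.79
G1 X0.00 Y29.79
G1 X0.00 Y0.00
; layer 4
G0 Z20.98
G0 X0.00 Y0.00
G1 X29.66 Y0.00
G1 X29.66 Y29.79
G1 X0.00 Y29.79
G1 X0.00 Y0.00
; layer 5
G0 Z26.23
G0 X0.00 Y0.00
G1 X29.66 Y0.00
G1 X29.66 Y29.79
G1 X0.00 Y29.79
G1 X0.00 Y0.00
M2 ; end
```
solid part
  facet normal 0.0000 0.0000 -1.0000
    outer loop
      vertex 29.66 29.79 0.00
      vertex 29.66 0.00 0.00
      vertex 0.00 0.00 0.00
    endloop
  endfacet
  facet normal 0.0000 0.0000 -1.0000
    outer loop
      vertex 0.00 29.79 0.00
      vertex 29.66 29.79 0.00
      vertex 0.00 0.00 0.00
    endloop
  endfacet
  facet normal 0.0000 0.0000 1.0000
    outer loop
      vertex 0.00 0.00 26.23
      vertex 29.66 0.00 26.23
      vertex 29.66 29.79 26.23
    endloop
  endfacet
  facet normal 0.0000 0.0000 1.0000
    outer loop
      vertex 0.00 0.00 26.23
      vertex 29.66 29.79 26.23
      vertex 0.00 29.79 26.23
    endloop
  endfacet
  facet normal 0.0000 -1.0000 0.0000
    outer loop
      vertex 0.00 0.00 0.00
      vertex 29.66 0.00 0.00
      vertex 29.66 0.00 26.23
    endloop
  endfacet
  facet normal 0.0000 -1.0000 0.0000
    outer loop
      vertex 0.00 0.00 0.00
      vertex 29.66 0.00 26.23
      vertex 0.00 0.00 26.23
    endloop
  endfacet
  facet normal 0.0000 1.0000 0.0000
    outer loop
      vertex 29.66 29.79 26.23
      vertex 29.66 29.79 0.00
      vertex 0.00 29.79 0.00
    endloop
  endfacet
  facet normal 0.0000 1.0000 0.0000
    outer loop
      vertex 0.00 29.79 26.23
      vertex 29.66 29.79 26.23
      vertex 0.00 29.79 0.00
    endloop
  endfacet
  facet normal -1.0000 0.0000 0.0000
    outer loop
      vertex 0.00 29.79 26.23
      vertex 0.00 29.79 0.00
      vertex 0.00 0.00 0.00
    endloop
  endfacet
  facet normal -1.0000 0.0000 0.0000
    outer loop
      vertex 0.00 0.00 26.23
      vertex 0.00 29.79 26.23
      vertex 0.00 0.00 0.00
    endloop
  endfacet
  facet normal 1.0000 0.0000 0.0000
    outer loop
      vertex 29.66 0.00 0.00
      vertex 29.66 29.79 0.00
      vertex 29.66 29.79 26.23
    endloop
  endfacet
  facet normal 1.0000 0.0000 0.0000
    outer loop
      vertex 29.66 0.00 0.00
      vertex 29.66 29.79 26.23
      vertex 29.66 0.00 26.23
    endloop
  endfacet
endsolid part

The G0 Z moves step by Δz≈5.25 mm. Every layer's G1 loop is the same polygon, so the solid is a straight extrusion of it from z=0 to z≈26.2. Closing with flat bottom and top caps and triangulating gives 12 facets — a rectangular box, roughly 29.7 × 29.8 mm footprint and 26.2 mm tall.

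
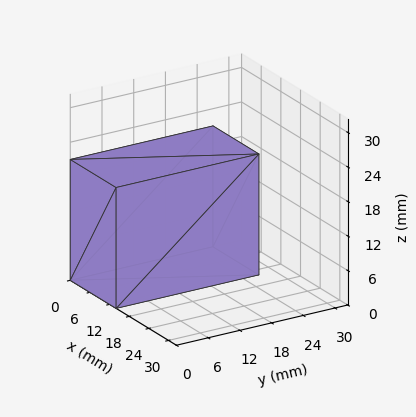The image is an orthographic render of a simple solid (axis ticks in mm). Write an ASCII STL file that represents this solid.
Reading the render: the shape is a rectangular box, roughly 14 × 27 mm footprint and 21 mm tall (dimensions read to the nearest mm from the axis ticks). For the STL, each face is triangulated and given an outward normal.

solid part
  facet normal 0.0000 0.0000 -1.0000
    outer loop
      vertex 14.00 27.00 0.00
      vertex 14.00 0.00 0.00
      vertex 0.00 0.00 0.00
    endloop
  endfacet
  facet normal 0.0000 0.0000 -1.0000
    outer loop
      vertex 0.00 27.00 0.00
      vertex 14.00 27.00 0.00
      vertex 0.00 0.00 0.00
    endloop
  endfacet
  facet normal 0.0000 0.0000 1.0000
    outer loop
      vertex 0.00 0.00 21.00
      vertex 14.00 0.00 21.00
      vertex 14.00 27.00 21.00
    endloop
  endfacet
  facet normal 0.0000 0.0000 1.0000
    outer loop
      vertex 0.00 0.00 21.00
      vertex 14.00 27.00 21.00
      vertex 0.00 27.00 21.00
    endloop
  endfacet
  facet normal 0.0000 -1.0000 0.0000
    outer loop
      vertex 0.00 0.00 0.00
      vertex 14.00 0.00 0.00
      vertex 14.00 0.00 21.00
    endloop
  endfacet
  facet normal 0.0000 -1.0000 0.0000
    outer loop
      vertex 0.00 0.00 0.00
      vertex 14.00 0.00 21.00
      vertex 0.00 0.00 21.00
    endloop
  endfacet
  facet normal 0.0000 1.0000 0.0000
    outer loop
      vertex 14.00 27.00 21.00
      vertex 14.00 27.00 0.00
      vertex 0.00 27.00 0.00
    endloop
  endfacet
  facet normal 0.0000 1.0000 0.0000
    outer loop
      vertex 0.00 27.00 21.00
      vertex 14.00 27.00 21.00
      vertex 0.00 27.00 0.00
    endloop
  endfacet
  facet normal -1.0000 0.0000 0.0000
    outer loop
      vertex 0.00 27.00 21.00
      vertex 0.00 27.00 0.00
      vertex 0.00 0.00 0.00
    endloop
  endfacet
  facet normal -1.0000 0.0000 0.0000
    outer loop
      vertex 0.00 0.00 21.00
      vertex 0.00 27.00 21.00
      vertex 0.00 0.00 0.00
    endloop
  endfacet
  facet normal 1.0000 0.0000 0.0000
    outer loop
      vertex 14.00 0.00 0.00
      vertex 14.00 27.00 0.00
      vertex 14.00 27.00 21.00
    endloop
  endfacet
  facet normal 1.0000 0.0000 0.0000
    outer loop
      vertex 14.00 0.00 0.00
      vertex 14.00 27.00 21.00
      vertex 14.00 0.00 21.00
    endloop
  endfacet
endsolid part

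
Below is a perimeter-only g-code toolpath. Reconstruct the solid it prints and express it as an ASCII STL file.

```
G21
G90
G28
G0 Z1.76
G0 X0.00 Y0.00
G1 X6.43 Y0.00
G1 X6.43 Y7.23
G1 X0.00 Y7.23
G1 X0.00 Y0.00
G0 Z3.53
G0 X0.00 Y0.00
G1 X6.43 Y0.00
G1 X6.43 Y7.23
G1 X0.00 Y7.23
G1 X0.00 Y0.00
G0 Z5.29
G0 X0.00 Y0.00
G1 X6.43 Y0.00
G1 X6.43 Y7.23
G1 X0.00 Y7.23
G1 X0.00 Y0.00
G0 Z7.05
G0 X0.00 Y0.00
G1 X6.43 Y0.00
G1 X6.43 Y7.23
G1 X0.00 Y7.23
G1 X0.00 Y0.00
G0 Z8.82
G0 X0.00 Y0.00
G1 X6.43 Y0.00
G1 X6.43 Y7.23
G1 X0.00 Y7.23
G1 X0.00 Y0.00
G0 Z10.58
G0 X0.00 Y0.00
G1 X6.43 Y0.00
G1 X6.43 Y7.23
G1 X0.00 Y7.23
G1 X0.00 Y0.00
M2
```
solid part
  facet normal 0.0000 0.0000 -1.0000
    outer loop
      vertex 6.43 7.23 0.00
      vertex 6.43 0.00 0.00
      vertex 0.00 0.00 0.00
    endloop
  endfacet
  facet normal 0.0000 0.0000 -1.0000
    outer loop
      vertex 0.00 7.23 0.00
      vertex 6.43 7.23 0.00
      vertex 0.00 0.00 0.00
    endloop
  endfacet
  facet normal 0.0000 0.0000 1.0000
    outer loop
      vertex 0.00 0.00 10.58
      vertex 6.43 0.00 10.58
      vertex 6.43 7.23 10.58
    endloop
  endfacet
  facet normal 0.0000 0.0000 1.0000
    outer loop
      vertex 0.00 0.00 10.58
      vertex 6.43 7.23 10.58
      vertex 0.00 7.23 10.58
    endloop
  endfacet
  facet normal 0.0000 -1.0000 0.0000
    outer loop
      vertex 0.00 0.00 0.00
      vertex 6.43 0.00 0.00
      vertex 6.43 0.00 10.58
    endloop
  endfacet
  facet normal 0.0000 -1.0000 0.0000
    outer loop
      vertex 0.00 0.00 0.00
      vertex 6.43 0.00 10.58
      vertex 0.00 0.00 10.58
    endloop
  endfacet
  facet normal 0.0000 1.0000 0.0000
    outer loop
      vertex 6.43 7.23 10.58
      vertex 6.43 7.23 0.00
      vertex 0.00 7.23 0.00
    endloop
  endfacet
  facet normal 0.0000 1.0000 0.0000
    outer loop
      vertex 0.00 7.23 10.58
      vertex 6.43 7.23 10.58
      vertex 0.00 7.23 0.00
    endloop
  endfacet
  facet normal -1.0000 0.0000 0.0000
    outer loop
      vertex 0.00 7.23 10.58
      vertex 0.00 7.23 0.00
      vertex 0.00 0.00 0.00
    endloop
  endfacet
  facet normal -1.0000 0.0000 0.0000
    outer loop
      vertex 0.00 0.00 10.58
      vertex 0.00 7.23 10.58
      vertex 0.00 0.00 0.00
    endloop
  endfacet
  facet normal 1.0000 0.0000 0.0000
    outer loop
      vertex 6.43 0.00 0.00
      vertex 6.43 7.23 0.00
      vertex 6.43 7.23 10.58
    endloop
  endfacet
  facet normal 1.0000 0.0000 0.0000
    outer loop
      vertex 6.43 0.00 0.00
      vertex 6.43 7.23 10.58
      vertex 6.43 0.00 10.58
    endloop
  endfacet
endsolid part

The G0 Z moves step by Δz≈1.76 mm. Every layer's G1 loop is the same polygon, so the solid is a straight extrusion of it from z=0 to z≈10.6. Closing with flat bottom and top caps and triangulating gives 12 facets — a rectangular box, roughly 6.43 × 7.23 mm footprint and 10.6 mm tall.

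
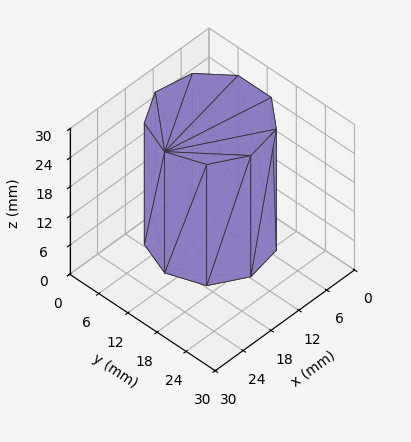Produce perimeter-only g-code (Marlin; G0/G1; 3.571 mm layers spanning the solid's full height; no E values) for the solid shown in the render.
Reading the render: the shape is a regular 9-sided prism (a cylinder approximated with 9 flat sides), circumscribed radius ≈ 10 mm, height ≈ 25 mm (dimensions read to the nearest mm from the axis ticks). For the g-code, the solid's height is divided into equal slices at the stated Δz and each level perimeter traced with G1 moves after a G0 lift.

; perimeter-only toolpath
G21 ; units = mm
G90 ; absolute positioning
G28 ; home
; layer 1
G0 Z3.571
G0 X20.000 Y10.000
G1 X17.660 Y16.428
G1 X11.736 Y19.848
G1 X5.000 Y18.660
G1 X0.603 Y13.420
G1 X0.603 Y6.580
G1 X5.000 Y1.340
G1 X11.736 Y0.152
G1 X17.660 Y3.572
G1 X20.000 Y10.000
; layer 2
G0 Z7.143
G0 X20.000 Y10.000
G1 X17.660 Y16.428
G1 X11.736 Y19.848
G1 X5.000 Y18.660
G1 X0.603 Y13.420
G1 X0.603 Y6.580
G1 X5.000 Y1.340
G1 X11.736 Y0.152
G1 X17.660 Y3.572
G1 X20.000 Y10.000
; layer 3
G0 Z10.714
G0 X20.000 Y10.000
G1 X17.660 Y16.428
G1 X11.736 Y19.848
G1 X5.000 Y18.660
G1 X0.603 Y13.420
G1 X0.603 Y6.580
G1 X5.000 Y1.340
G1 X11.736 Y0.152
G1 X17.660 Y3.572
G1 X20.000 Y10.000
; layer 4
G0 Z14.286
G0 X20.000 Y10.000
G1 X17.660 Y16.428
G1 X11.736 Y19.848
G1 X5.000 Y18.660
G1 X0.603 Y13.420
G1 X0.603 Y6.580
G1 X5.000 Y1.340
G1 X11.736 Y0.152
G1 X17.660 Y3.572
G1 X20.000 Y10.000
; layer 5
G0 Z17.857
G0 X20.000 Y10.000
G1 X17.660 Y16.428
G1 X11.736 Y19.848
G1 X5.000 Y18.660
G1 X0.603 Y13.420
G1 X0.603 Y6.580
G1 X5.000 Y1.340
G1 X11.736 Y0.152
G1 X17.660 Y3.572
G1 X20.000 Y10.000
; layer 6
G0 Z21.429
G0 X20.000 Y10.000
G1 X17.660 Y16.428
G1 X11.736 Y19.848
G1 X5.000 Y18.660
G1 X0.603 Y13.420
G1 X0.603 Y6.580
G1 X5.000 Y1.340
G1 X11.736 Y0.152
G1 X17.660 Y3.572
G1 X20.000 Y10.000
; layer 7
G0 Z25.000
G0 X20.000 Y10.000
G1 X17.660 Y16.428
G1 X11.736 Y19.848
G1 X5.000 Y18.660
G1 X0.603 Y13.420
G1 X0.603 Y6.580
G1 X5.000 Y1.340
G1 X11.736 Y0.152
G1 X17.660 Y3.572
G1 X20.000 Y10.000
M2 ; end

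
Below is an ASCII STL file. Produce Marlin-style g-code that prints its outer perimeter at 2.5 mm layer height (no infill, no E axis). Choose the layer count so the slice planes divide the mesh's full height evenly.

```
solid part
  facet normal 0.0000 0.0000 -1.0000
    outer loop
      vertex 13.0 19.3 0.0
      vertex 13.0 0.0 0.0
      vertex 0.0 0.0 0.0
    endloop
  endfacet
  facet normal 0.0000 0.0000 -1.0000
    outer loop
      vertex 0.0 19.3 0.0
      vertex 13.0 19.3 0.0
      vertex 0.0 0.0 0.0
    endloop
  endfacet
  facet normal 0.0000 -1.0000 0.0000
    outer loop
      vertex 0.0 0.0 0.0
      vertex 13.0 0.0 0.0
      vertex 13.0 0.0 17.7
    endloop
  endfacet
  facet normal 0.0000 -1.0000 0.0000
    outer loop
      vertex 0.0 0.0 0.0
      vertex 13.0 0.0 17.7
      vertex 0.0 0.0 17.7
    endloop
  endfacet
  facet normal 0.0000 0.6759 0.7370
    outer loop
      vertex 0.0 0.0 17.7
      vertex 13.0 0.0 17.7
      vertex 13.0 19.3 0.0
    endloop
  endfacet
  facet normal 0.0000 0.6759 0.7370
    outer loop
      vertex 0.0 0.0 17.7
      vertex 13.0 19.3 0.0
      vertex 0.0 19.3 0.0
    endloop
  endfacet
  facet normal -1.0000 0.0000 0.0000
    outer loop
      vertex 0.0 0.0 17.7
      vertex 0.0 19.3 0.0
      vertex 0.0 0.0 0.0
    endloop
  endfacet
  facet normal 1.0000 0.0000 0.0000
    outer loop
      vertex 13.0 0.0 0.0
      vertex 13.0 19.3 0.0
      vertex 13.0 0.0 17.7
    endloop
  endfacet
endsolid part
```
; perimeter-only toolpath
G21 ; units = mm
G90 ; absolute positioning
G28 ; home
; layer 1
G0 Z2.5
G0 X0.0 Y0.0
G1 X13.0 Y0.0
G1 X13.0 Y16.5
G1 X0.0 Y16.5
G1 X0.0 Y0.0
; layer 2
G0 Z5.1
G0 X0.0 Y0.0
G1 X13.0 Y0.0
G1 X13.0 Y13.8
G1 X0.0 Y13.8
G1 X0.0 Y0.0
; layer 3
G0 Z7.6
G0 X0.0 Y0.0
G1 X13.0 Y0.0
G1 X13.0 Y11.0
G1 X0.0 Y11.0
G1 X0.0 Y0.0
; layer 4
G0 Z10.1
G0 X0.0 Y0.0
G1 X13.0 Y0.0
G1 X13.0 Y8.3
G1 X0.0 Y8.3
G1 X0.0 Y0.0
; layer 5
G0 Z12.6
G0 X0.0 Y0.0
G1 X13.0 Y0.0
G1 X13.0 Y5.5
G1 X0.0 Y5.5
G1 X0.0 Y0.0
; layer 6
G0 Z15.2
G0 X0.0 Y0.0
G1 X13.0 Y0.0
G1 X13.0 Y2.8
G1 X0.0 Y2.8
G1 X0.0 Y0.0
M2 ; end

The solid is a wedge (ramp): 13 × 19.3 mm base, rising to 17.7 mm along the y=0 edge and sloping linearly to z=0 at y=19.3. Slicing at Δz = 2.5 mm — 7 equal slices spanning the solid's height, so layer i sits at z = i·h/7 — gives 6 non-empty perimeters. Each is a 4-segment closed polygon; G0 lifts to the layer z and rapids to the start vertex, then G1 traces the edges. The cross-section shrinks linearly with z (the slice at the apex is degenerate and omitted).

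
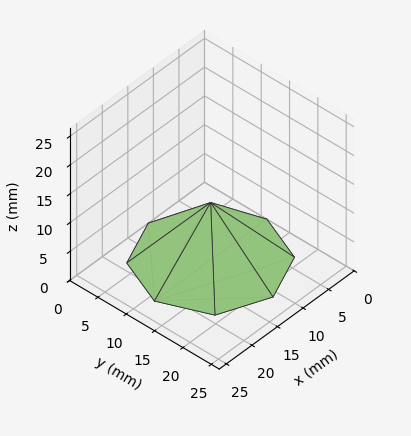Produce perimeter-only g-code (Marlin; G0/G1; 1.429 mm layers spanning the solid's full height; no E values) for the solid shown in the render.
Reading the render: the shape is a regular 8-sided pyramid, base circumscribed radius ≈ 11 mm, apex at z ≈ 10 mm (dimensions read to the nearest mm from the axis ticks). For the g-code, the solid's height is divided into equal slices at the stated Δz and each level perimeter traced with G1 moves after a G0 lift.

; perimeter-only toolpath
G21 ; units = mm
G90 ; absolute positioning
G28 ; home
; layer 1
G0 Z1.429
G0 X20.429 Y11.000
G1 X17.667 Y17.667
G1 X11.000 Y20.429
G1 X4.333 Y17.667
G1 X1.571 Y11.000
G1 X4.333 Y4.333
G1 X11.000 Y1.571
G1 X17.667 Y4.333
G1 X20.429 Y11.000
; layer 2
G0 Z2.857
G0 X18.857 Y11.000
G1 X16.556 Y16.556
G1 X11.000 Y18.857
G1 X5.444 Y16.556
G1 X3.143 Y11.000
G1 X5.444 Y5.444
G1 X11.000 Y3.143
G1 X16.556 Y5.444
G1 X18.857 Y11.000
; layer 3
G0 Z4.286
G0 X17.286 Y11.000
G1 X15.445 Y15.445
G1 X11.000 Y17.286
G1 X6.555 Y15.445
G1 X4.714 Y11.000
G1 X6.555 Y6.555
G1 X11.000 Y4.714
G1 X15.445 Y6.555
G1 X17.286 Y11.000
; layer 4
G0 Z5.714
G0 X15.714 Y11.000
G1 X14.333 Y14.333
G1 X11.000 Y15.714
G1 X7.667 Y14.333
G1 X6.286 Y11.000
G1 X7.667 Y7.667
G1 X11.000 Y6.286
G1 X14.333 Y7.667
G1 X15.714 Y11.000
; layer 5
G0 Z7.143
G0 X14.143 Y11.000
G1 X13.222 Y13.222
G1 X11.000 Y14.143
G1 X8.778 Y13.222
G1 X7.857 Y11.000
G1 X8.778 Y8.778
G1 X11.000 Y7.857
G1 X13.222 Y8.778
G1 X14.143 Y11.000
; layer 6
G0 Z8.571
G0 X12.571 Y11.000
G1 X12.111 Y12.111
G1 X11.000 Y12.571
G1 X9.889 Y12.111
G1 X9.429 Y11.000
G1 X9.889 Y9.889
G1 X11.000 Y9.429
G1 X12.111 Y9.889
G1 X12.571 Y11.000
M2 ; end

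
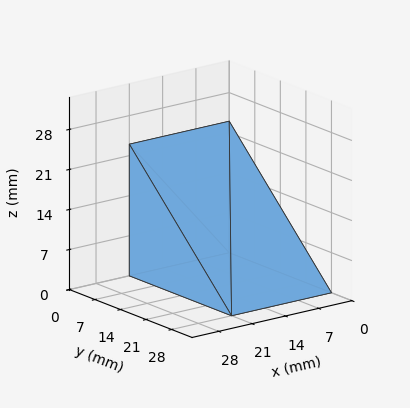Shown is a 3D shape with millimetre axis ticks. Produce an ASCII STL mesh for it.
Reading the render: the shape is a wedge (ramp): 21 × 28 mm base, rising to 23 mm along the y=0 edge and sloping linearly to z=0 at y=28 (dimensions read to the nearest mm from the axis ticks). For the STL, each face is triangulated and given an outward normal.

solid part
  facet normal 0.0000 0.0000 -1.0000
    outer loop
      vertex 21.0 28.0 0.0
      vertex 21.0 0.0 0.0
      vertex 0.0 0.0 0.0
    endloop
  endfacet
  facet normal 0.0000 0.0000 -1.0000
    outer loop
      vertex 0.0 28.0 0.0
      vertex 21.0 28.0 0.0
      vertex 0.0 0.0 0.0
    endloop
  endfacet
  facet normal 0.0000 -1.0000 0.0000
    outer loop
      vertex 0.0 0.0 0.0
      vertex 21.0 0.0 0.0
      vertex 21.0 0.0 23.0
    endloop
  endfacet
  facet normal 0.0000 -1.0000 0.0000
    outer loop
      vertex 0.0 0.0 0.0
      vertex 21.0 0.0 23.0
      vertex 0.0 0.0 23.0
    endloop
  endfacet
  facet normal 0.0000 0.6347 0.7727
    outer loop
      vertex 0.0 0.0 23.0
      vertex 21.0 0.0 23.0
      vertex 21.0 28.0 0.0
    endloop
  endfacet
  facet normal 0.0000 0.6347 0.7727
    outer loop
      vertex 0.0 0.0 23.0
      vertex 21.0 28.0 0.0
      vertex 0.0 28.0 0.0
    endloop
  endfacet
  facet normal -1.0000 0.0000 0.0000
    outer loop
      vertex 0.0 0.0 23.0
      vertex 0.0 28.0 0.0
      vertex 0.0 0.0 0.0
    endloop
  endfacet
  facet normal 1.0000 0.0000 0.0000
    outer loop
      vertex 21.0 0.0 0.0
      vertex 21.0 28.0 0.0
      vertex 21.0 0.0 23.0
    endloop
  endfacet
endsolid part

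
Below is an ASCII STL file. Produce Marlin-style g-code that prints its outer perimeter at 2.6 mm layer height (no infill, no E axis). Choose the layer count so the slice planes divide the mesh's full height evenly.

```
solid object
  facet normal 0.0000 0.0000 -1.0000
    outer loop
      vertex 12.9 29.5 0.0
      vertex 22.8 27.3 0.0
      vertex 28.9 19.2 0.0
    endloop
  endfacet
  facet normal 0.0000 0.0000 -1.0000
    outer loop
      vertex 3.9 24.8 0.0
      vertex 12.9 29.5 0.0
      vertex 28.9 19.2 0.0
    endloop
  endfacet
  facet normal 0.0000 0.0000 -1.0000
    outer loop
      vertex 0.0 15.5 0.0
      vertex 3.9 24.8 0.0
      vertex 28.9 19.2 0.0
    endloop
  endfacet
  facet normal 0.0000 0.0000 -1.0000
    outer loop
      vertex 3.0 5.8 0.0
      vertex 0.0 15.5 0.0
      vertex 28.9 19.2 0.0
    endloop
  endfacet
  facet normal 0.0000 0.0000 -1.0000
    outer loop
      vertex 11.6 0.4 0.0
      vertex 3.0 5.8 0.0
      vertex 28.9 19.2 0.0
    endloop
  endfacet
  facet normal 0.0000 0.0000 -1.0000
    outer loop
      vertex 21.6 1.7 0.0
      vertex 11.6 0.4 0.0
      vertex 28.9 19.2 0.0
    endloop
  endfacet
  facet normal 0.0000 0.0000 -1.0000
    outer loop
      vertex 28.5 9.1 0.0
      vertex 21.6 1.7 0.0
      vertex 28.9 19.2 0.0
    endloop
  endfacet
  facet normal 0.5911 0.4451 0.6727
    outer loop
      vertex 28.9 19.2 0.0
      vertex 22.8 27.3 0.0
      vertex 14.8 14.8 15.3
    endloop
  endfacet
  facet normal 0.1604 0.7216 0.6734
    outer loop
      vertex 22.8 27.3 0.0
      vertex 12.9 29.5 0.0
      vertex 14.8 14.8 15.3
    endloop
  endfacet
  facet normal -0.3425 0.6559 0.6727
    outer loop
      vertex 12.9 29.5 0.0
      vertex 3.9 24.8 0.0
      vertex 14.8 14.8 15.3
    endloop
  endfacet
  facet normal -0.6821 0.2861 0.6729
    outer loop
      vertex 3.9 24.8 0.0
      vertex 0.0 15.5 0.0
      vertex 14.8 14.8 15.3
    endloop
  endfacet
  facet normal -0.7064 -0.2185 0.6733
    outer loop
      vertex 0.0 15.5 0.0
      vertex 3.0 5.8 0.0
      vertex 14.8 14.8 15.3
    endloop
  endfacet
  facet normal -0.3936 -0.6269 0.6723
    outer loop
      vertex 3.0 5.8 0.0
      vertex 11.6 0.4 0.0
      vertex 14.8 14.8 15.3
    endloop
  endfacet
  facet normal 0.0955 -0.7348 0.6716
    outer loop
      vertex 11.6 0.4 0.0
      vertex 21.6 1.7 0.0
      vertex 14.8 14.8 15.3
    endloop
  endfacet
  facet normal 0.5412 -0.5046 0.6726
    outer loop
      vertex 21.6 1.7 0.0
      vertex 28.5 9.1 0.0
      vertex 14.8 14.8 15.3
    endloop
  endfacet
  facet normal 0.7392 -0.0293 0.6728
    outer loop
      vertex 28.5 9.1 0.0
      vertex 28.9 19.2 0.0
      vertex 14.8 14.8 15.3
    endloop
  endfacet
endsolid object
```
; perimeter-only toolpath
G21 ; units = mm
G90 ; absolute positioning
G28 ; home
; layer 1
G0 Z2.6
G0 X26.5 Y18.5
G1 X21.5 Y25.2
G1 X13.2 Y27.1
G1 X5.7 Y23.1
G1 X2.5 Y15.4
G1 X5.0 Y7.3
G1 X12.1 Y2.8
G1 X20.5 Y3.9
G1 X26.2 Y10.1
G1 X26.5 Y18.5
; layer 2
G0 Z5.1
G0 X24.2 Y17.7
G1 X20.1 Y23.1
G1 X13.5 Y24.6
G1 X7.5 Y21.5
G1 X4.9 Y15.3
G1 X6.9 Y8.8
G1 X12.7 Y5.2
G1 X19.3 Y6.1
G1 X23.9 Y11.0
G1 X24.2 Y17.7
; layer 3
G0 Z7.7
G0 X21.9 Y17.0
G1 X18.8 Y21.1
G1 X13.9 Y22.1
G1 X9.3 Y19.8
G1 X7.4 Y15.2
G1 X8.9 Y10.3
G1 X13.2 Y7.6
G1 X18.2 Y8.2
G1 X21.6 Y11.9
G1 X21.9 Y17.0
; layer 4
G0 Z10.2
G0 X19.5 Y16.3
G1 X17.5 Y19.0
G1 X14.2 Y19.7
G1 X11.2 Y18.1
G1 X9.9 Y15.0
G1 X10.9 Y11.8
G1 X13.7 Y10.0
G1 X17.1 Y10.4
G1 X19.4 Y12.9
G1 X19.5 Y16.3
; layer 5
G0 Z12.8
G0 X17.1 Y15.5
G1 X16.1 Y16.9
G1 X14.5 Y17.2
G1 X13.0 Y16.5
G1 X12.3 Y14.9
G1 X12.8 Y13.3
G1 X14.3 Y12.4
G1 X15.9 Y12.6
G1 X17.1 Y13.8
G1 X17.1 Y15.5
M2 ; end

The solid is a regular 9-sided pyramid, base circumscribed radius ≈ 14.8 mm, apex at z ≈ 15.3 mm. Slicing at Δz = 2.6 mm — 6 equal slices spanning the solid's height, so layer i sits at z = i·h/6 — gives 5 non-empty perimeters. Each is a 9-segment closed polygon; G0 lifts to the layer z and rapids to the start vertex, then G1 traces the edges. The cross-section shrinks linearly with z (the slice at the apex is degenerate and omitted).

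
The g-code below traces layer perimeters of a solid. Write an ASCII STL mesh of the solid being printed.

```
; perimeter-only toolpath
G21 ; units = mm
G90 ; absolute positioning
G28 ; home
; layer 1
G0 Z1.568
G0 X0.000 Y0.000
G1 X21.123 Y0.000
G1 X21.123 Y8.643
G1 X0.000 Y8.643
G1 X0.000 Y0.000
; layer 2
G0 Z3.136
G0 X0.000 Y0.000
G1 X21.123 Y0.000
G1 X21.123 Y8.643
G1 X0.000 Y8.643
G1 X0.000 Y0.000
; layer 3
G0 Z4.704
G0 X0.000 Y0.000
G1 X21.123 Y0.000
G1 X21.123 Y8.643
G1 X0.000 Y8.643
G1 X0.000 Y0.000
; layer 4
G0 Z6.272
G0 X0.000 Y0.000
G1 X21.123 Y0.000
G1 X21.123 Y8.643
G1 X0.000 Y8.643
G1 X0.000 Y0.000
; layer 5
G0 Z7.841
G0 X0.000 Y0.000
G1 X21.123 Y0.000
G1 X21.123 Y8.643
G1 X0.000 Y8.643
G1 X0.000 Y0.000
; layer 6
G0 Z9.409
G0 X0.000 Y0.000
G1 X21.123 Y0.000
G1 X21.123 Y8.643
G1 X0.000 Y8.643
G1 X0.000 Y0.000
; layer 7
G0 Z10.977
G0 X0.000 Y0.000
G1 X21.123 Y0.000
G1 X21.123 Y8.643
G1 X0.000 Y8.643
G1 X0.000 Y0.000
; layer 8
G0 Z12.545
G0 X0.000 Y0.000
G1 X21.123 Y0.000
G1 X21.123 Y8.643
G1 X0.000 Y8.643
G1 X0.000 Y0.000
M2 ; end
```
solid part
  facet normal 0.0000 0.0000 -1.0000
    outer loop
      vertex 21.123 8.643 0.000
      vertex 21.123 0.000 0.000
      vertex 0.000 0.000 0.000
    endloop
  endfacet
  facet normal 0.0000 0.0000 -1.0000
    outer loop
      vertex 0.000 8.643 0.000
      vertex 21.123 8.643 0.000
      vertex 0.000 0.000 0.000
    endloop
  endfacet
  facet normal 0.0000 0.0000 1.0000
    outer loop
      vertex 0.000 0.000 12.545
      vertex 21.123 0.000 12.545
      vertex 21.123 8.643 12.545
    endloop
  endfacet
  facet normal 0.0000 0.0000 1.0000
    outer loop
      vertex 0.000 0.000 12.545
      vertex 21.123 8.643 12.545
      vertex 0.000 8.643 12.545
    endloop
  endfacet
  facet normal 0.0000 -1.0000 0.0000
    outer loop
      vertex 0.000 0.000 0.000
      vertex 21.123 0.000 0.000
      vertex 21.123 0.000 12.545
    endloop
  endfacet
  facet normal 0.0000 -1.0000 0.0000
    outer loop
      vertex 0.000 0.000 0.000
      vertex 21.123 0.000 12.545
      vertex 0.000 0.000 12.545
    endloop
  endfacet
  facet normal 0.0000 1.0000 0.0000
    outer loop
      vertex 21.123 8.643 12.545
      vertex 21.123 8.643 0.000
      vertex 0.000 8.643 0.000
    endloop
  endfacet
  facet normal 0.0000 1.0000 0.0000
    outer loop
      vertex 0.000 8.643 12.545
      vertex 21.123 8.643 12.545
      vertex 0.000 8.643 0.000
    endloop
  endfacet
  facet normal -1.0000 0.0000 0.0000
    outer loop
      vertex 0.000 8.643 12.545
      vertex 0.000 8.643 0.000
      vertex 0.000 0.000 0.000
    endloop
  endfacet
  facet normal -1.0000 0.0000 0.0000
    outer loop
      vertex 0.000 0.000 12.545
      vertex 0.000 8.643 12.545
      vertex 0.000 0.000 0.000
    endloop
  endfacet
  facet normal 1.0000 0.0000 0.0000
    outer loop
      vertex 21.123 0.000 0.000
      vertex 21.123 8.643 0.000
      vertex 21.123 8.643 12.545
    endloop
  endfacet
  facet normal 1.0000 0.0000 0.0000
    outer loop
      vertex 21.123 0.000 0.000
      vertex 21.123 8.643 12.545
      vertex 21.123 0.000 12.545
    endloop
  endfacet
endsolid part

The G0 Z moves step by Δz≈1.568 mm. Every layer's G1 loop is the same polygon, so the solid is a straight extrusion of it from z=0 to z≈12.5. Closing with flat bottom and top caps and triangulating gives 12 facets — a rectangular box, roughly 21.1 × 8.64 mm footprint and 12.5 mm tall.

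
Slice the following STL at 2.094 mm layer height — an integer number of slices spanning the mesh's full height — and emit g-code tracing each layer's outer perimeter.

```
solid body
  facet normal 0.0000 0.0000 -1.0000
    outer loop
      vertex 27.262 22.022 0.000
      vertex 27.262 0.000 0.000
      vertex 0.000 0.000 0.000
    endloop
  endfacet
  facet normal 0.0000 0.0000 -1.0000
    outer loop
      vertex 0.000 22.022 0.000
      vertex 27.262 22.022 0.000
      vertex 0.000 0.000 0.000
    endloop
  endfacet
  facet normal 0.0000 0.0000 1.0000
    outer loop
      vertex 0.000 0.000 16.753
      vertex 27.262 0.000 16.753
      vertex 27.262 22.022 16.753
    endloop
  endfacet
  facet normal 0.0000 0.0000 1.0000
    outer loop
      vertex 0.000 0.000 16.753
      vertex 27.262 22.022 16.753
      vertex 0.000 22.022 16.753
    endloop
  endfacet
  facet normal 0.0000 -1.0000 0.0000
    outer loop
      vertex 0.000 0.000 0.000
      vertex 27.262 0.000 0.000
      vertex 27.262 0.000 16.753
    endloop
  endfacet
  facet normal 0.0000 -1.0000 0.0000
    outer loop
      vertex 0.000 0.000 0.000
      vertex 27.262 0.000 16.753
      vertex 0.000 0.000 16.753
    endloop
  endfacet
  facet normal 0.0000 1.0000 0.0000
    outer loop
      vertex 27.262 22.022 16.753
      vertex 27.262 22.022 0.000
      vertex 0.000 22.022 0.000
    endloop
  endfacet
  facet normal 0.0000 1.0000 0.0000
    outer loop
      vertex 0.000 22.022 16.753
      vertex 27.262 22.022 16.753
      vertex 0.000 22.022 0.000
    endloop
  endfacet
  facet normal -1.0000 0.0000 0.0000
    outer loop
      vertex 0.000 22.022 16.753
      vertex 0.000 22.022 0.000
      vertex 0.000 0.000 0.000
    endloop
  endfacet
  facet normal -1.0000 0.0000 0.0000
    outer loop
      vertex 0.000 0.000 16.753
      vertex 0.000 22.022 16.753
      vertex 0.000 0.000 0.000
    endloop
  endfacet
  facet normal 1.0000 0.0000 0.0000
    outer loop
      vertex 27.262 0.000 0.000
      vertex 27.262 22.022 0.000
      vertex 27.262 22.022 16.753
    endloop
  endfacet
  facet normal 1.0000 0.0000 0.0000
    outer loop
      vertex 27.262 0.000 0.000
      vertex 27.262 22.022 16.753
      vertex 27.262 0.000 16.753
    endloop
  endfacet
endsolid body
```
; perimeter-only toolpath
G21 ; units = mm
G90 ; absolute positioning
G28 ; home
; layer 1
G0 Z2.094
G0 X0.000 Y0.000
G1 X27.262 Y0.000
G1 X27.262 Y22.022
G1 X0.000 Y22.022
G1 X0.000 Y0.000
; layer 2
G0 Z4.188
G0 X0.000 Y0.000
G1 X27.262 Y0.000
G1 X27.262 Y22.022
G1 X0.000 Y22.022
G1 X0.000 Y0.000
; layer 3
G0 Z6.282
G0 X0.000 Y0.000
G1 X27.262 Y0.000
G1 X27.262 Y22.022
G1 X0.000 Y22.022
G1 X0.000 Y0.000
; layer 4
G0 Z8.377
G0 X0.000 Y0.000
G1 X27.262 Y0.000
G1 X27.262 Y22.022
G1 X0.000 Y22.022
G1 X0.000 Y0.000
; layer 5
G0 Z10.471
G0 X0.000 Y0.000
G1 X27.262 Y0.000
G1 X27.262 Y22.022
G1 X0.000 Y22.022
G1 X0.000 Y0.000
; layer 6
G0 Z12.565
G0 X0.000 Y0.000
G1 X27.262 Y0.000
G1 X27.262 Y22.022
G1 X0.000 Y22.022
G1 X0.000 Y0.000
; layer 7
G0 Z14.659
G0 X0.000 Y0.000
G1 X27.262 Y0.000
G1 X27.262 Y22.022
G1 X0.000 Y22.022
G1 X0.000 Y0.000
; layer 8
G0 Z16.753
G0 X0.000 Y0.000
G1 X27.262 Y0.000
G1 X27.262 Y22.022
G1 X0.000 Y22.022
G1 X0.000 Y0.000
M2 ; end

The solid is a rectangular box, roughly 27.3 × 22 mm footprint and 16.8 mm tall. Slicing at Δz = 2.094 mm — 8 equal slices spanning the solid's height, so layer i sits at z = i·h/8 — gives 8 non-empty perimeters. Each is a 4-segment closed polygon; G0 lifts to the layer z and rapids to the start vertex, then G1 traces the edges.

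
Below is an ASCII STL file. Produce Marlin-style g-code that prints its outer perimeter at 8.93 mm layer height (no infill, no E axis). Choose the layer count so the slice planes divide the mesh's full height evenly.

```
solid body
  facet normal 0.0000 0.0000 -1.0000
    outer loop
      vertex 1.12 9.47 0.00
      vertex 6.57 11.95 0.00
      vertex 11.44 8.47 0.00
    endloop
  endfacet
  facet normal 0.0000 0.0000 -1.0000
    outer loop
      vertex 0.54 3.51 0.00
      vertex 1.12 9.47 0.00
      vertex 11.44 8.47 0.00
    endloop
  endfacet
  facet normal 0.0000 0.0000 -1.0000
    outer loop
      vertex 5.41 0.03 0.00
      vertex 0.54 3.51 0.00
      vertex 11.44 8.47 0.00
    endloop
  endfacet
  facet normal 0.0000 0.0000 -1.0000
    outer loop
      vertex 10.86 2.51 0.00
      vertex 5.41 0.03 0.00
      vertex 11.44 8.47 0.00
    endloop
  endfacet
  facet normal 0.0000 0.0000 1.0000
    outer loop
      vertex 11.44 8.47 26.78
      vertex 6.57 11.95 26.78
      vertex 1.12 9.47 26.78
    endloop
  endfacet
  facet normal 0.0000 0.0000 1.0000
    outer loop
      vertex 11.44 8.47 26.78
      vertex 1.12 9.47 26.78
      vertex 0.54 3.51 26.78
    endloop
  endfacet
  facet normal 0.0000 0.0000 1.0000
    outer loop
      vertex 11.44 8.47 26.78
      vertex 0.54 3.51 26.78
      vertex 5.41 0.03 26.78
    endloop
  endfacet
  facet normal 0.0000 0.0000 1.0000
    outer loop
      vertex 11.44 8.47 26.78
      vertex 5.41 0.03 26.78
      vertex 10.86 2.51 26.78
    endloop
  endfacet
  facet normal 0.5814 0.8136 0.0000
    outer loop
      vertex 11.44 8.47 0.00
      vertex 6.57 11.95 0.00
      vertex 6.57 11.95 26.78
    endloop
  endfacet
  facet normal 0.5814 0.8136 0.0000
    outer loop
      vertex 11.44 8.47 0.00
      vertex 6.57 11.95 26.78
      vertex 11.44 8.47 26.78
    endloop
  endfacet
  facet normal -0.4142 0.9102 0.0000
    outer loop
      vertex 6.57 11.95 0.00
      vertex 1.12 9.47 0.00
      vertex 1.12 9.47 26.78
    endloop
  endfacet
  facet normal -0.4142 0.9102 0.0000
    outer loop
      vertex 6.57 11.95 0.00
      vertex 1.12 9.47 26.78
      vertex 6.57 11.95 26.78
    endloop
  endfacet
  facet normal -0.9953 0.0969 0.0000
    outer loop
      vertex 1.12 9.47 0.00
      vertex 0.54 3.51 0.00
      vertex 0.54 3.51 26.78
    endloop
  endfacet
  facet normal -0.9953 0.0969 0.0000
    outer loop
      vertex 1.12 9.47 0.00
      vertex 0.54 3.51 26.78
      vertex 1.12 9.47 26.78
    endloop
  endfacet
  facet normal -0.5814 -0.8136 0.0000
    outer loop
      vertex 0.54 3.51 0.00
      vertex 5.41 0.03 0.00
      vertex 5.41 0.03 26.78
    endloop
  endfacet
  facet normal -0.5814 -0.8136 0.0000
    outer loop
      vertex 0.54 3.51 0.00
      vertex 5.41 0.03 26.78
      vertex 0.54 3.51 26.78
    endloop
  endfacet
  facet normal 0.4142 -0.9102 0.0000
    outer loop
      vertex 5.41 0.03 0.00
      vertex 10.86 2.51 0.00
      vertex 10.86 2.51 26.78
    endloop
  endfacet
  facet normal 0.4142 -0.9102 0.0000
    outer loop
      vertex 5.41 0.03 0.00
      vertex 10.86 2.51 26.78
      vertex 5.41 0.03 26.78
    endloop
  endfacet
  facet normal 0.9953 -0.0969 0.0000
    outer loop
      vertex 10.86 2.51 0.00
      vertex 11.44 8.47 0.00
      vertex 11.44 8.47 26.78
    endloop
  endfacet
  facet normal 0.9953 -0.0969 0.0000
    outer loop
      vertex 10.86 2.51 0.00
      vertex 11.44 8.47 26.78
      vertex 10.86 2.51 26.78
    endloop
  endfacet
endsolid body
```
; perimeter-only toolpath
G21 ; units = mm
G90 ; absolute positioning
G28 ; home
; layer 1
G0 Z8.93
G0 X11.44 Y8.47
G1 X6.57 Y11.95
G1 X1.12 Y9.47
G1 X0.54 Y3.51
G1 X5.41 Y0.03
G1 X10.86 Y2.51
G1 X11.44 Y8.47
; layer 2
G0 Z17.85
G0 X11.44 Y8.47
G1 X6.57 Y11.95
G1 X1.12 Y9.47
G1 X0.54 Y3.51
G1 X5.41 Y0.03
G1 X10.86 Y2.51
G1 X11.44 Y8.47
; layer 3
G0 Z26.78
G0 X11.44 Y8.47
G1 X6.57 Y11.95
G1 X1.12 Y9.47
G1 X0.54 Y3.51
G1 X5.41 Y0.03
G1 X10.86 Y2.51
G1 X11.44 Y8.47
M2 ; end

The solid is a regular 6-sided prism (a cylinder approximated with 6 flat sides), circumscribed radius ≈ 5.99 mm, height ≈ 26.8 mm. Slicing at Δz = 8.93 mm — 3 equal slices spanning the solid's height, so layer i sits at z = i·h/3 — gives 3 non-empty perimeters. Each is a 6-segment closed polygon; G0 lifts to the layer z and rapids to the start vertex, then G1 traces the edges.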